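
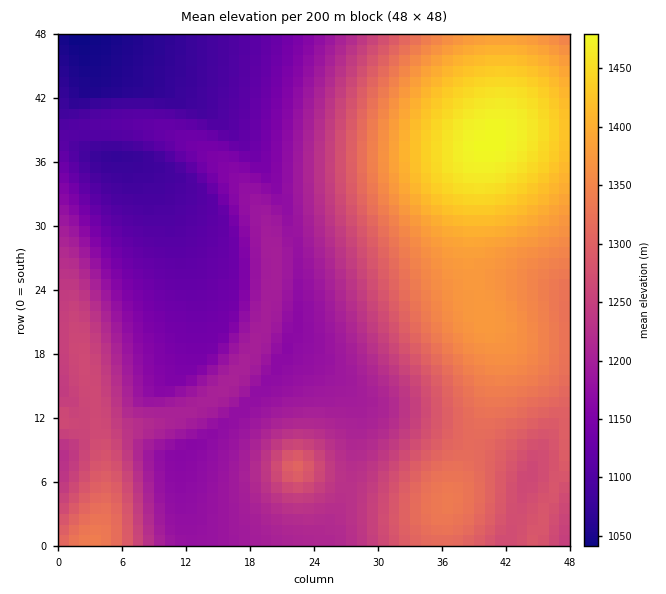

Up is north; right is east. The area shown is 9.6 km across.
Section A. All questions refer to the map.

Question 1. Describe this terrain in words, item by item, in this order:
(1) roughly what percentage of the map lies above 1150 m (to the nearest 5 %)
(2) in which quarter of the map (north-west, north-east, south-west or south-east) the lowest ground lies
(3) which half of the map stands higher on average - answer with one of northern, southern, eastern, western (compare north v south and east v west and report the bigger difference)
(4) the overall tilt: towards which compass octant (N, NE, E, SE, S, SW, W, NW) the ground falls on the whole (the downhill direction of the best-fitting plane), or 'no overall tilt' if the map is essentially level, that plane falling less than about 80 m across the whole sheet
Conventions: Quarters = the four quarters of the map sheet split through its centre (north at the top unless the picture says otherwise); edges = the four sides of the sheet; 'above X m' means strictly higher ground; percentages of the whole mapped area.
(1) Ground above 1150 m makes up about 80 % of the sheet.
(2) The lowest ground is in the north-west quarter.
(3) The eastern half stands higher on average than the western half.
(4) Overall the map slopes down towards the west.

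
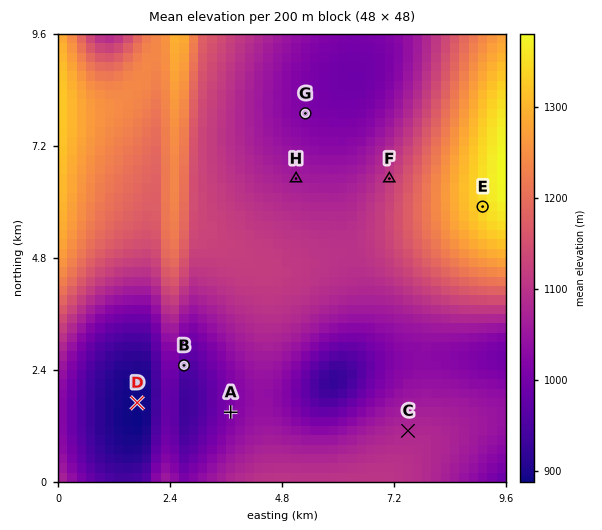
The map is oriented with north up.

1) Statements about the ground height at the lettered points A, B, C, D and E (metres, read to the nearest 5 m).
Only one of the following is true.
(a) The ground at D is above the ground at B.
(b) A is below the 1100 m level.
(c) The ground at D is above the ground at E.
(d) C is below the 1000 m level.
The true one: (b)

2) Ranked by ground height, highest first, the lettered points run F H G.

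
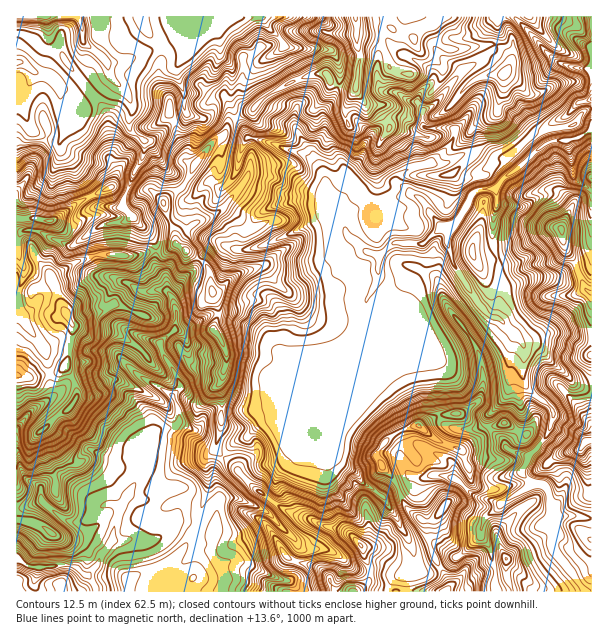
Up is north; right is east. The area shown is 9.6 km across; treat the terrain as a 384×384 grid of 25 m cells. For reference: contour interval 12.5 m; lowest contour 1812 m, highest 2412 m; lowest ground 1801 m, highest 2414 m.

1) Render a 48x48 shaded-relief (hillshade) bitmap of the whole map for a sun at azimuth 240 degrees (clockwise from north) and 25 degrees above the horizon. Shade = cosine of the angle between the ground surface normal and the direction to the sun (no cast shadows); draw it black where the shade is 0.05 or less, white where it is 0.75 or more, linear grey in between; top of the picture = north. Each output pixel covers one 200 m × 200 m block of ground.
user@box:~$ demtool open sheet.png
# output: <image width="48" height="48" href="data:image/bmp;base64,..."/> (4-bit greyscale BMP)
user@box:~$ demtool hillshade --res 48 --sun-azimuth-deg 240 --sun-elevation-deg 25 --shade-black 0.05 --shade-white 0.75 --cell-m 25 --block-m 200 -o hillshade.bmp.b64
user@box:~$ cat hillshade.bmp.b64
<image width="48" height="48" href="data:image/bmp;base64,Qk32BAAAAAAAAHYAAAAoAAAAMAAAADAAAAABAAQAAAAAAIAEAAATCwAAEwsAABAAAAAAAAAAAAAAABEREQAiIiIAMzMzAERERABVVVUAZmZmAHd3dwCIiIgAmZmZAKqqqgC7u7sAzMzMAN3d3QDu7u4A////AGZ2VIu4eIiHeau5m++lNVZ4l0Qll2ZVaDaHV6uoeIiHeKq8zOtUiFZ4mFQll1VVipuqqZmHeIh3eZvvyZZK2Wd5pVU3lTRYqv66h3iIiIh3ia39dYjP11VqlVRJgzRpqu23NXiJiImIib3pWs3+dESMpzJpU1V6urlSNniJiImYit63vcqmRTXNliJ4VWaKqHU2dneJiImYnNqcyVNUlirphiNWd3d6qlWZVniImYiZm73ZYwNZol6mmDA1eIV7uzanR4iImIiqrf5iMSWKd+13hRRmZWeru2mneIiIiZrMztYSNGeZz+dndXlVZou6vcqIh1Z4iavcvIQ0Z4iL/6V4iKhGZayq3uuIZWZ4iavLqGVEeIiM/naIiaVFVpq8y/11NWVoiau6llU1eIiL25eJp1REeoebzPyERDVniaqsx0NHiIiJuoiIRGZWmFR7y9qYYSVniqrdxSRoiIiImYd1NnVHY1Rs7ImqcxNWm4rdtTZ4iIiIiIdkRURCJWW/yJmJgwAnhnvvtCR4iIiIiIh1Q0dyJnvsd4d5cAA0WZv/tAN4iIiIiIh3ZouTNq22nGV5UAAmym39tQJ4iIiIiIiIiK2iN6p63VV5UQBstJ681gBoiIiIiIiIib6RR5mt3GeZUhOaVsqu4wBoiIiIiIiIid1BV5q8y3iqhBNnmZn/oAJpmYiIiIiIm+kDaKvN3ZqqcQOMx0n+gRSJmYd4iIiIrsIVirze7aqpQDeYYyz9czWIqWZ4iIiJzVBJq97d3amXMTVTRG78ciZ5pkV4iIiJyCOanO7Lu6mVIkVXh57rcjaJZDV4iIiJpie5m8uqupqUNGirl77aQkV2Q0Z4d4mZhVu4m8zNt7pTRnqoaM21AkZlM1eId5mHdZyHrN7thLciR3dlWctQFWZ2VEZ3eJd3Zrt3vd78QpVXZmVEWsgiaJhmdUZ4mYeIZ6p3vv/oIomXVVZlncdmZ4h3U0d4mIiHV6p3vt21IXZDNXZZ3qZ2ZmZ2Q0eJiIh2iYiHvLqFQUIkZWeL7HVlZ3ZURGeIiIh3qniHrcqYQSI1Z6hYyFZmeIZVVWiImpeKuod5y6mGFDIlaJg2hlmGeHdVVmeZu5iqqYiGeIlyXmMUerlUZ5yXdmdUVFia3ZiJmYd3ZphijHMlmrlSSMuGZGYzRYq9/aeJmZmHh2hjeWRXiahBe8lmdEV4iKvvzKd5hoqZh3ZnqGiHiadGu6hXh2qnacz/iadWd6u6hWiYY4l2iZdXq6Vquap1e7z8mXZHqYrLdWd4dph3iZdorJWbqal2er3sp1Q3u4erh4dlaIh3iYZ5u2WrmIiHec3cg0aKqZibqIZUVHeImHeKqFeod3d4mauqdHuneYmal0MzIXiahmeZmGiXeJh3eJdrlZl2eIiZhiACNKqZZXmZmHeIiad3d4edpnd4d4iJhQBIYpmHVpqZmHeIiph1i8zvlXiYeId3dASVImZnR6mZmHiIiIhozdzchXiHd3ZVcihUZ0RmWamZh3iIiIdqqqvMhHd4mHVEU4dGZA=="/>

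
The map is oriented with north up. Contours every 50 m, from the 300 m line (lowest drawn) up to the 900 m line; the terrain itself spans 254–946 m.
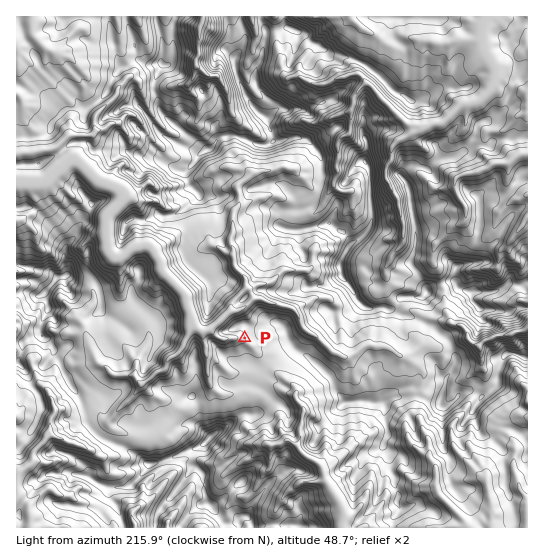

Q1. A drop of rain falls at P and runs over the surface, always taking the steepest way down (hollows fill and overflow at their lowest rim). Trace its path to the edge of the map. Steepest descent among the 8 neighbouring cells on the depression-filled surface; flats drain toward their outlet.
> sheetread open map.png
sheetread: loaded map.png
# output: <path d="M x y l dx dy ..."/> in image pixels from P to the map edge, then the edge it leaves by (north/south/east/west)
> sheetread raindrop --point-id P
<path d="M245 338l-18 0-1 1-4 0-5-2-7-7-3 0-1 1-4 0-3-1-6-7-4-14-3-6 0-6-1-3-23-23-3-12-5-8-5-5-4-1-7 2-4 0-5 3-7 7-3 0-1 1-3 0-6-7-2-2 0-8-1-2 0-21 17-20 0-5-4-4-22-10-20-20-7 0-4 3-20 19-3 1-21 0-1-1-4 0"/>
exit: west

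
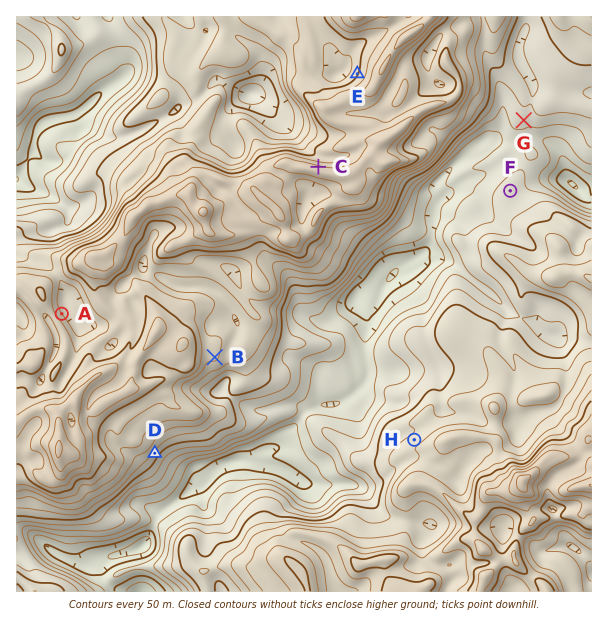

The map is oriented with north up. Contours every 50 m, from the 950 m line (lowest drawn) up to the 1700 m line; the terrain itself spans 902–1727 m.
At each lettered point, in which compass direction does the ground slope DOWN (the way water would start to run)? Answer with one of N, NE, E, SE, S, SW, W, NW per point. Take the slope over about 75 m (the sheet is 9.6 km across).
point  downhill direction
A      NE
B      SE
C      N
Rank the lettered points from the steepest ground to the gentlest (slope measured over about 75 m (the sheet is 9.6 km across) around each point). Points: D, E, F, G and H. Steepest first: D E H G F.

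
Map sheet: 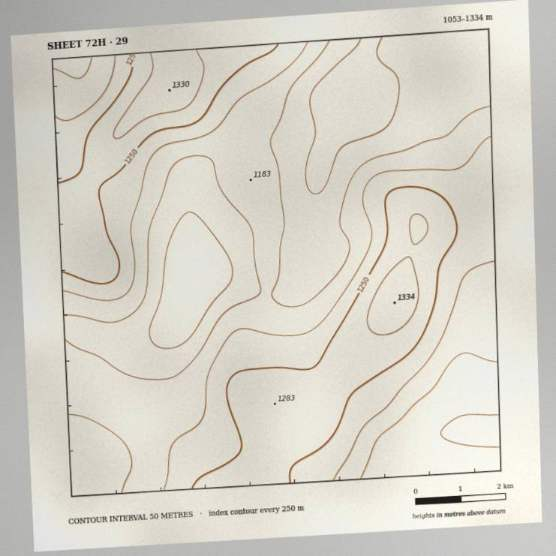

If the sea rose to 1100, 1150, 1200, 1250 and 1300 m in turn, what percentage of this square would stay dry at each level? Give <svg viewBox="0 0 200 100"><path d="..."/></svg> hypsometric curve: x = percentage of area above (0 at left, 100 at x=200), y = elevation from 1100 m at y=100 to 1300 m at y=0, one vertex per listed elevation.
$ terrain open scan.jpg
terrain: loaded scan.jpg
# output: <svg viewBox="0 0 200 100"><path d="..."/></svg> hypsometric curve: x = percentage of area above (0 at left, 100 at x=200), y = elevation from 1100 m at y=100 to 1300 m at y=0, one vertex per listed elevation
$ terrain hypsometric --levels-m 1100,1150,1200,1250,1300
<svg viewBox="0 0 200 100"><path d="M183 100l-54-25-49-25-37-25-36-25"/></svg>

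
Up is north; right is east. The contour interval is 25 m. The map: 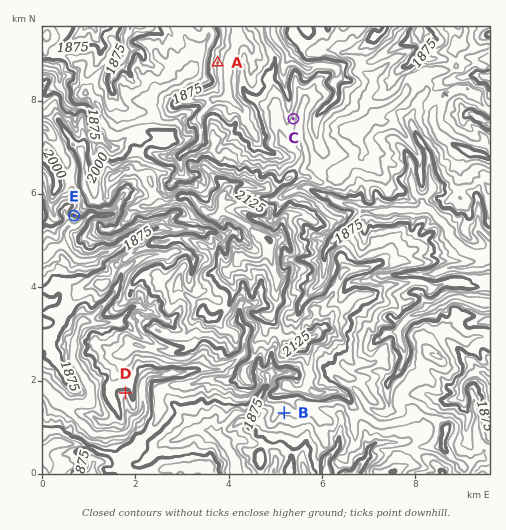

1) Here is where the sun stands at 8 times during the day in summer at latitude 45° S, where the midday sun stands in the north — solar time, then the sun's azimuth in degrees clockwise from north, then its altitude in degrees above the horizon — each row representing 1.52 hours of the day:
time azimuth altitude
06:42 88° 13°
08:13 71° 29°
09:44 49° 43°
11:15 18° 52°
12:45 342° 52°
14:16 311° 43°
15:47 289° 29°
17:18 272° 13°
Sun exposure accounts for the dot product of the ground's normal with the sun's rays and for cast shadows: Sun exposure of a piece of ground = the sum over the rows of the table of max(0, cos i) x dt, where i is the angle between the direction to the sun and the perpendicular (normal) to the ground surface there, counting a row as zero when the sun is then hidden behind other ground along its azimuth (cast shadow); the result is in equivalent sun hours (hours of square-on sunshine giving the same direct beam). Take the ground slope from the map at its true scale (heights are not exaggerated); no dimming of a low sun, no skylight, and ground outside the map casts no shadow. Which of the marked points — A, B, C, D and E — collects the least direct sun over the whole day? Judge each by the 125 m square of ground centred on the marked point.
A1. E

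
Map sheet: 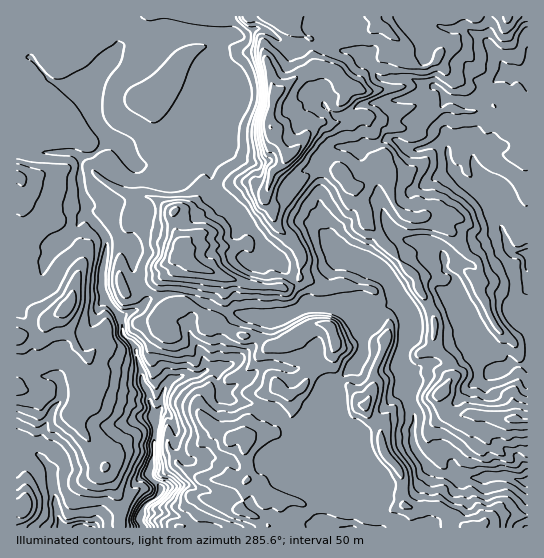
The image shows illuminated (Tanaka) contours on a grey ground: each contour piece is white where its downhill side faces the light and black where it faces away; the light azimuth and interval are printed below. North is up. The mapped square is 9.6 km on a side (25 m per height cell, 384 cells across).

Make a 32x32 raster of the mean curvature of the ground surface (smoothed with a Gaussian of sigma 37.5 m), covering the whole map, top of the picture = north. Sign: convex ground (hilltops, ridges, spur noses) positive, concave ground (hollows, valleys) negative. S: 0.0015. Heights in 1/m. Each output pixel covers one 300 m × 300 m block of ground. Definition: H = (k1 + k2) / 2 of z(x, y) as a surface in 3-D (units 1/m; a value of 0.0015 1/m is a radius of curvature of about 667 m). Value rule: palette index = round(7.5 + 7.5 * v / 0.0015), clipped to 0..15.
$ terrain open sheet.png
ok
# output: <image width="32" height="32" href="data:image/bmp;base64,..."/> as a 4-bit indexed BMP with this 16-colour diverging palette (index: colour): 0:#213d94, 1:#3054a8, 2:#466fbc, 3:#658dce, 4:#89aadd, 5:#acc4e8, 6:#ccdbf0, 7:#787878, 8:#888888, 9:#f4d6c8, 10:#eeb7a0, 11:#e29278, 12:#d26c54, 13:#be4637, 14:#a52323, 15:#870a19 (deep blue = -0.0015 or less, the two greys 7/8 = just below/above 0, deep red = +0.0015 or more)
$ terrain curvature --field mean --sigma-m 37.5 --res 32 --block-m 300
<image width="32" height="32" href="data:image/bmp;base64,Qk12AgAAAAAAAHYAAAAoAAAAIAAAACAAAAABAAQAAAAAAAACAAATCwAAEwsAABAAAAAAAAAAlD0hAKhUMAC8b0YAzo1lAN2qiQDoxKwA8NvMAHh4eACIiIgAyNb0AKC37gB4kuIAVGzSADdGvgAjI6UAGQqHAHYnWOCJd0Z4dmaIlnZrrZfqG3W2DNvJZ5yId1jr13fGmDqpmnBXd5x0d3d1paSEk3hFnLUN2ommZ3eHStJUUhZ1Zam9D2Vko3d3h39ElZrHVli4nA9Zfcp5h3XIKlaZd1ebdUcKXKend2dkqjiciM2MG5mqFb1UZUpXT3o1ptp5qniZilKsZLvMdnnzOfZEqIU4iZDSAl1YlbZTxkaPdDdXiKeQ1ohhZ0ZbYtN4aEdmp1iKoKyziYzqWeS8KaSlmomHXQ/IS6uUPd90PkXWWNVp3VgDq4hzNUAzN2hIpU4oZl+A+yRDZ3m4WGbUTzWLZ4ZdkPOrmc/qyqjZYrqEupZ2eODUnLuiJjqUVTfGV5iIh2ehtFrId7RfdVWOZjqXNXeFsqdnjKRk2UVswmWpdlqHiDmITpdkOrNlenfMnKVol3ooeqmnNW9pRao7WahWeJh3eZdUWXrdOmTKanJkd2i6qph2eHhmVONpxpqsZnd5RERnd5d3dUuvNFOMBGdoiYmZl3aHeHZOpdVnorpXZ3iIiGeGl3iHP3aqfLl4eYiIh4d3i6h3dyuFdMATendal4d3d4iKd3g59mafy6IrpIiHh3d3epZ3LlrMxjVsmmhGd4iHeGeoaG9kdUR5lcaXV3d4iHd2Z3YOF5eYaparccSIeIh4mIiFtclnZ7dXVYbn"/>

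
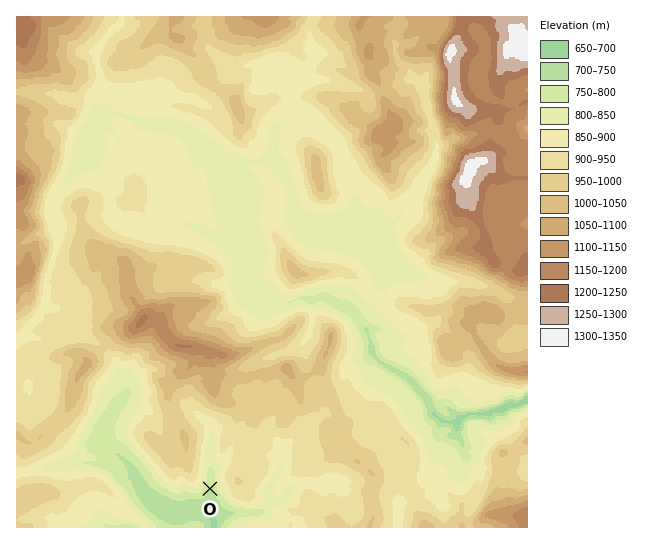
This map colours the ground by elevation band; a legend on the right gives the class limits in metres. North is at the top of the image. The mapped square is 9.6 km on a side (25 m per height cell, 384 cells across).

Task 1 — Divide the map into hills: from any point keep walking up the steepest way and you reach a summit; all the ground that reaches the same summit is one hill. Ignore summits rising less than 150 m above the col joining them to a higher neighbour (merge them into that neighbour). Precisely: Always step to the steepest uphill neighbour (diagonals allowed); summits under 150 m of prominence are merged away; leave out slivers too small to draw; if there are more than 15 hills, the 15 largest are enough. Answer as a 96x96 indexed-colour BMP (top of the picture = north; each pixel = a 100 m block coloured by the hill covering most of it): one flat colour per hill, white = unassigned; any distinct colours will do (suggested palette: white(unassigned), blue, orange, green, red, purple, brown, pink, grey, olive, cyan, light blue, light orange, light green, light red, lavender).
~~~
<image width="96" height="96" href="data:image/bmp;base64,Qk12EgAAAAAAAHYAAAAoAAAAYAAAAGAAAAABAAQAAAAAAAASAAATCwAAEwsAABAAAAAAAAAA////ALR3HwAOf/8ALKAsACgn1gC9Z5QAS1aMAMJ34wB/f38AIr28AM++FwDox64AeLv/AIrfmACWmP8A1bDFACIiIiIiIiIiIiIiIiIiIiIiIiIiIiIiIREREREREREREREREVVVVVVVVVVVVVVVVSIiIiIiIiIiIiIiIiIiIiIiIiEiIiIiIREREREREREREREREVVVVVVVVVVVVVVVVSIiIiIiIiIiIiIiIiIiIiIiIiESIiIiEREREREREREREREREVVVVVVVVVVVVVVVVSIiIiIiIiIiIiIiIiIiIREREREREREREREREREREREREREREVVVVVVVVVVVVVVVVSIiIiIiIiIiIiIiIiIREREREREREREREREREREREREREREREVVVVVVVVVVVVVVVVSIiIiIiIiIiIiIiIiEREREREREREREREREREREREREREREREVVVVVVVVVVVVVVVVSIiIiIiIiIiIiIiIhEREREREREREREREREREREREREREREREVVVVVVVVVVVVVVVVSIiIiIiIiIiIiIiIRERERERERERERERERERERERERERERERERVVVVVVVVVVVVVVVSIiIiIiIiIiIiIiIRERERERERERERERERERERERERERERERERERVVVVVVVVVVVVVSIiIiIiIiIiIiIiERERERERERERERERERERERERERERERERERERFVVVVVVVVVVVVREiIiIiIiIiIiEREREREREREREREREREREREREREREREREREREREVVVVVVVVVVVVREREREiIiIiIRERERERERERERERERERERERERERERERERERERERERVVVVVVVVVVVRERERERERERERERERERERERERERERERERERERERERERERERERERERVVVVVVVVVVVRERERERERERERERERERERERERERERERERERERERERERERERERERERVVVVVVVVVVVRERERERERERERERERERERERERERERERERERERERERERERERERERERVVVVVVVVVVVRERERERERERERERERERERERERERERERERERERERERERERERERERERVVVVVVVVVVVRERERERERERERERERERERERERERERERERERERERERERERERERERERVVVVVVVVVVVRERERERERERERERERERERERERERERERERERERERERERERERERERERERVVVVVVVVVRERERERERERERERERERERERERERERERERERERERERERERERERERERERFVVVVVVVVRERERERERERERERERERERERERERERERERERERERERERERERERERERERFVVVVVVVVRERERERERERERERERERERERERERERERERERERERERERERERERERERIiJVVVVVVVVRERERERERERERERERERERERERERERERERERERERERERERERERERESIiIiIiJVVVVRERERERERERERERERERERERERERERERERERERERERERERERERERESIiIiIiIiJVVREREREREREREREREREREREREREREREREREREREREREREREREREREiIiIiIiIiIiJREREREREREREREREREREREREREREREREREREREREREREREREREREiIiIiIiIiIiIhERERERERERERERERERERERERERERERERERERERERERERERERERIiIiIiIiIiIiIhERERERERERERERERERERERERERERERERERERERERERERERERESIiIiIiIiIiIiIhEREREREREREREREREREREREREREREREREREREREREREREREREiIiIiIiIiIiIiIhERERERERERERERERERERERERERERERERERERERERERERERERIiIiIiIiIiIiIiIhEREREREREREREREREREREREREREREREREREREREREREREREiIiIiIiIiIiIiIiIhERERERERERERERERERERERERERERERERERERERERERERESIiIiIiIiIiIiIiIiIhEREREREREREREREREREREREREREREREREREREREREREREiIiIiIiIiIiIiIiIiIhERERERERERERERERERERERERERERERERERERERERERERIiIiIiIiIiIiIiIiIiIhERERERERERERERERERERERERERERERERERERERERERERIiIiIiIiIiIiIiIiIiIhERERERERERERERERERERERERERERERERERERERERERERIiIiIiIiIiIiIiIiIiIhERERERERERERERERERERERERERERERERERERERERERESIiIiIiIiIiIiIiIiIiImYRERERERERERERERERERERERERERERERERERERERERESIiIiIiIiIiIiIiIiIiImYREREREREREREREREREREREREREREREREREREREREREiIiIiIiIiIiIiIiIiIiImZhEREREREREREREREREREREREREREREREREREREREREiIiIiIiIiIiIiIiIiIiImZmERERERERERERERERERERERERERERERERERERERERQiIiIiIiIiIiIiIiIiIiImZmEREREREREREREREREREREREREREREREREREREREURCIiIiIiIiIiIiIiIiIiImZmYRERERERERERERERERERERERERERERERERERERREREIiIiIiIiIiIiIiIiIiImZmYRERERERERERERERERERERERERERERFEERERFEREREIiIiIiIiIiIiIiIiIiImZmYRERERERERERERERERERERERERIiIUREREREREREREQiIiIiIiIiIiIiIiIiImZmZhERERERERERERERERERERERERIiJEREREREREREREQiIiIiIiIiIiIiIiIiImZmZhERERERERERERERERERERERESIiREREREREREREREQiIiIiIiIiIiIiIiIiImZmZhERERERERERERERERERERERERIkRERERERERERERERCIiIiIiIiIiIiIiIiImZmZhERERERERERERERERERERERERFERERERERERERERERCIiIiIiIiIiIiIiIiImZmZhERERERERERERERERERERERERFERERERERERERERERCIiIiIiIiIiIiIiIiImZmZmERERERERERERERERERERERERIkRERERERERERERERCIiIiIiIiIiIiIiIiImZmZmERERERERERERERERERERERESIkRERERERERERERERCIiIiIiIiIiIiIiIiImZmZmEREREREREREREREREREREREiIkRERERERERERERERCIiIiIiIiIiIiIiIiImZmZmERERERERERERERERERERERIiIkRERERERERERERERCIiIiIiIiIiIiIiIiImZmZmYRERERERERERERERERERESIiJEREREREREREREREQiIiIiIiIiIiIiIiIiImZmZmYRERERERERERERERERERIiIiJEREREREREREREREIiIiIiIiIiIiIiIiIiImZmZmERERERERERERERERERESIiIiJERERERERERERERCIiIiIiIiIiIiIiIiIiImZmZmERERERERERERERERESIiIiIiJERERERESIhEREIiIiIiIiIiIiIiIiIiIiImZmZmERERERERERERERERIiIiIiIiJEREREREiIiIiCIiIiIiIiIiIiIiIiIiIiImZmZmEREREREREREREREiIiIiIiIiJERERERIiIiIiCIiIiIiIiIiIiIiIiIiIiImZmZmERERERERERERERIiIiIiIiIiJERERESIiIiIiCIiIiIiIiIiIiIiIiIiIiImZmZmERERERERERERESIiIiIiIiIiJEREREiIiIiIiCIiIiIiIiIiIiIiIiIiIiImZmZmERERERERERERESIiIiIiIiIiJEREREiIiIiIiIIiIiIiIiIiIiIiIiIiIiImZmZmERERERERERERESIiIiIiIiIiJEREREiIiIiIiCIiIiIiIiIiIiIiIiIiIiImZmZmYREREREREREREiIiIiIiIiIiREREREiIiIiIiCIiIiIiIiIiIiIiIiIiIiImZmZmZhEREREREREREiIiIiIiIiIkRERERIiIiIiIiCIiIiIiIiIiIiIiIiIiIiImZmZmZmEREREREREREiIiIiIiIiIkRERERIiIiIiIgiIiIiIiIiIiIiIiIiIiIiImZmZmZmERERERERERIiIiIiIiIiJERERESIiIiIiIgiIiIiIiIiIiIiIiIiIiIiImZmZmZmYRERERERESIiIiIiIiIiREREREiIiIiIiIIiIiIiIiIiIiIiIiIiIiIiImZmZmZmZhEREREREiIiIiIiIiIjREQ0RIiIiIiIiIIiIiIiIiIiIiIiIiIiIiIiImZmZmZmZhERERERIiIiIiIiIiIzMzMzM4iIiIiIiIIiIiIiIiIiIiIiIiIiIiIiImZmZmZmZhERERESIiIiIiIiIiMzMzMzM4iIiIiIiIIiIiIiIiIiIiIiIiIiIiIiImZmZmZmZhEREREiIiIiIiIiIjMzMzMzM4iIiIiIiCIiIiIiIiIiIiIiIiIiIiIiImZmZmZmZiIhERIiIiIiIiIiIzMzMzMzM4iIiIiIiCIiIiIiIiIiIiIiIiIiIiIiImZmZmZmZiIhERIiIiIiIiIiMzMzMzMzM4iIiIiIgiIiIiIiIiIiIiIiIiIiIiIiImZmZmZmZmIiESIiIiIiIiIjMzMzMzMzM4iIiIiCIiIiIiIiIiIiIiIiIiIiIiIiImZmZmZmZmIiEiIiIiIiIiIiMzMzMzMzMziIiIgiIiIiIiIiIiIiIiIiIiIiIiIiImZmZmZmZmYiIiIiIiIiIiIiMzMzMzMzMzM4iCIiIiIiIiIiIiIiIiIiIiIiIiIiImZmZmZmZmZiIiIiIiIiIiIiMzMzMzMzMzMyIiIiIiIiIiIiIiIiIiIiIiIiIiIiImZmZmZmZmZnIiIiIiIiIiIiIzMzMzMzMzMyIiIiIiIiIiIiIiIiIiIiIiIiIiIiImZmZmZmZmZ3IiIiIiIiIiIiIzMzMzMzMzMyIiIiIiIiIiIiIiIiIiIiIiIiIiIiImZmZmZmZmd3ciIiIiIiIiIjMzMzMzMzMzMyIiIiIiIiIiIiIiIiIiIiIiIiIiIiImZmZmd3d3d3MzMzMzMzMzMzMzMzMzMzMzMzIiIiIiIiIiIiIiIiIiIiIiIiIiIiInd3d3d3d3d3MzMzMzMzMzMzMzMzMzMzMzMzIiIiIiIiIiIiIiIiIiIiIiIiIiIiInd3d3d3d3d3MzMzMzMzMzMzMzMzMzMzMzMzMiIiIiIiIiIiIiIiIiIiIiIiIiIiInd3d3d3d3d3MzMzMzMzMzMzMzMzMzMzMzMzMiIiIiIiIiIiIiIiIiIiIiIiIiIiInd3d3d3d3d3MzMzMzMzMzMzMzMzMzMzMzMzMyIiIiIiIiIiIiIiIiIiIiIiIiIiInd3d3d3d3dzMzMzMzMzMzMzMzMzMzMzMzMzMzIiIiIiIiIiIiIiIiIiIiIiIiIiInd3d3d3d3dzMzMzMzMzMzMzMzMzMzMzMzMzMzMiIiIiIiIiIiIiIiIiIiIiIiIiInd3d3d3d3dzMzMzMzMzMzMzMzMzMzMzMzMzMzMiIiIiIiIiIiIiIiIiIiIiIiIiInd3d3d3d3dzMzMzMzMzMzMzMzMzMzMzMzMzMzMiIiIiIiIiIiIiIiIiIiIiIiIiInd3d3d3d3d3MzMzMzMzMzMzMzMzMzMzMzMzMzIiIiIiIiIiIiIiIiIiIiIiIiIiInd3d3d3d3d3MzMzMzMzMzMzMzMzMzMzMzMzMzIiIiIiIiIiIiIiIiIiIiIiIiIiInd3d3d3d3d3czMzMzMzMzMzMzMzMzMzMzMzMzIiIiIiIiIiIiIiIiIiIiIiIiIiInd3d3d3d3d3dzMzMzMzMzMzMzMzMzMzMzMzMzIiIiIiIiIiIiIiIiIiIiIiIiIiInd3d3d3d3d3d3MzMzMzMzMzMzMzMzMzMzMzMzIiIiIiIiIiIiIiIiIiIiIiIiIiInd3d3d3d3d3d3czMzMzMzMzMzMzMzMzMzMzMzMiIiIiIiIiIiIiIiIiIiIiIiIiIg=="/>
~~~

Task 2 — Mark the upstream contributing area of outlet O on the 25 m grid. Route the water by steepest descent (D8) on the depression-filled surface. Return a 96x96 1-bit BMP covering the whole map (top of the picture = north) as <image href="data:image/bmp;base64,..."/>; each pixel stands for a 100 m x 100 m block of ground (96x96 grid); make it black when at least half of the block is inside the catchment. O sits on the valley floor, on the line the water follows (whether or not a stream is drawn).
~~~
<image width="96" height="96" href="data:image/bmp;base64,Qk2+BAAAAAAAAD4AAAAoAAAAYAAAAGAAAAABAAEAAAAAAIAEAAATCwAAEwsAAAIAAAAAAAAA////AAAAAAAAAAAAAAAAAAAAAAAAAAAAAAAAAAAAAAAAAAAAAAAAAAAAAAAAAAAAAAAAAAAAAAAAAAAAAAAAAAAAAAAAAAAAAAAAAAAAAAAAAAAAAAAAAAAAAAAAAAAAAAAAAAAAAAAAAAAAHgAAAAAAAAAAAAAAP8AAAAAAAAAAAAAAf8AAAAAAAAAAAAAA/8AAAAAAAAAAAAAA/8AAAAAAAAAAAAAA/+AAAAAAAAAAAAAA/+AAAAAAAAAAAAAA/+AAAAAAAAAAAAAA/+AAAAAAAAAAAAAB/+AAAAAAAAAAAAAB/+AAAAAAAAAAAAAD//AAAAAAAAAAAAAD//gAAAAAAAAAAAAH//wAAAAAAAAAAAAH//wAAAAAAAAAAAAH//wAAAAAAAAAAAAP//wAAAAAAAAAAAAP//wAAAAAAAAAAAAP//wAAAAAAAAAAAAH//wAAAAAAAAAAAAD/x4AAAAAAAAAAAAA+AAAAAAAAAAAAAAAeAAAAAAAAAAAAAAAeAAAAAAAAAAAAAAAeAAAAAAAAAAAAAAAYAAAAAAAAAAAAAAAAAAAAAAAAAAAAAAAAAAAAAAAAAAAAAAAAAAAAAAAAAAAAAAAAAAAAAAAAAAAAAAAAAAAAAAAAAAAAAAAAAAAAAAAAAAAAAAAAAAAAAAAAAAAAAAAAAAAAAAAAAAAAAAAAAAAAAAAAAAAAAAAAAAAAAAAAAAAAAAAAAAAAAAAAAAAAAAAAAAAAAAAAAAAAAAAAAAAAAAAAAAAAAAAAAAAAAAAAAAAAAAAAAAAAAAAAAAAAAAAAAAAAAAAAAAAAAAAAAAAAAAAAAAAAAAAAAAAAAAAAAAAAAAAAAAAAAAAAAAAAAAAAAAAAAAAAAAAAAAAAAAAAAAAAAAAAAAAAAAAAAAAAAAAAAAAAAAAAAAAAAAAAAAAAAAAAAAAAAAAAAAAAAAAAAAAAAAAAAAAAAAAAAAAAAAAAAAAAAAAAAAAAAAAAAAAAAAAAAAAAAAAAAAAAAAAAAAAAAAAAAAAAAAAAAAAAAAAAAAAAAAAAAAAAAAAAAAAAAAAAAAAAAAAAAAAAAAAAAAAAAAAAAAAAAAAAAAAAAAAAAAAAAAAAAAAAAAAAAAAAAAAAAAAAAAAAAAAAAAAAAAAAAAAAAAAAAAAAAAAAAAAAAAAAAAAAAAAAAAAAAAAAAAAAAAAAAAAAAAAAAAAAAAAAAAAAAAAAAAAAAAAAAAAAAAAAAAAAAAAAAAAAAAAAAAAAAAAAAAAAAAAAAAAAAAAAAAAAAAAAAAAAAAAAAAAAAAAAAAAAAAAAAAAAAAAAAAAAAAAAAAAAAAAAAAAAAAAAAAAAAAAAAAAAAAAAAAAAAAAAAAAAAAAAAAAAAAAAAAAAAAAAAAAAAAAAAAAAAAAAAAAAAAAAAAAAAAAAAAAAAAAAAAAAAAAAAAAAAAAAAAAAAAAAAAAAAAAAAAAAAAAAAAAAAAAAAAAAAAAAAAAAAAAAAAAAAAAAAAAAAAAAAAAAAAAAAAAAAAAAAAAAAAAAAAAAAAAAAAAAAAAAAA="/>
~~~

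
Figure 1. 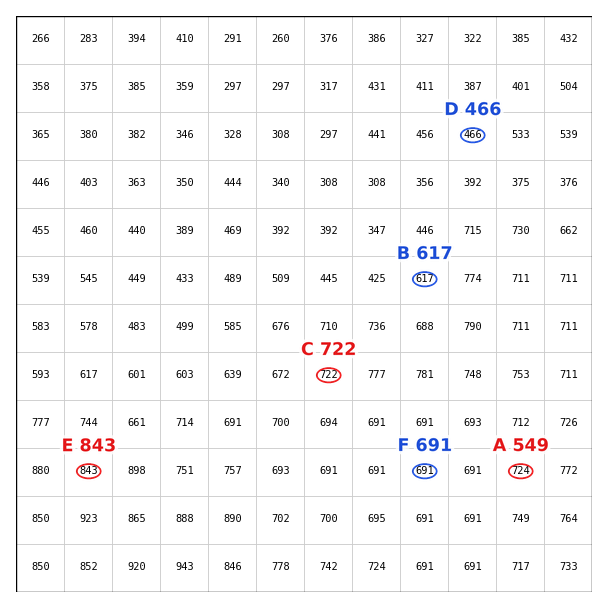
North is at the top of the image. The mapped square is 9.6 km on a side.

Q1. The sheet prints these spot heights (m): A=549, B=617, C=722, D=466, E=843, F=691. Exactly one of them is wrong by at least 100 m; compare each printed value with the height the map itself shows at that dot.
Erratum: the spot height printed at A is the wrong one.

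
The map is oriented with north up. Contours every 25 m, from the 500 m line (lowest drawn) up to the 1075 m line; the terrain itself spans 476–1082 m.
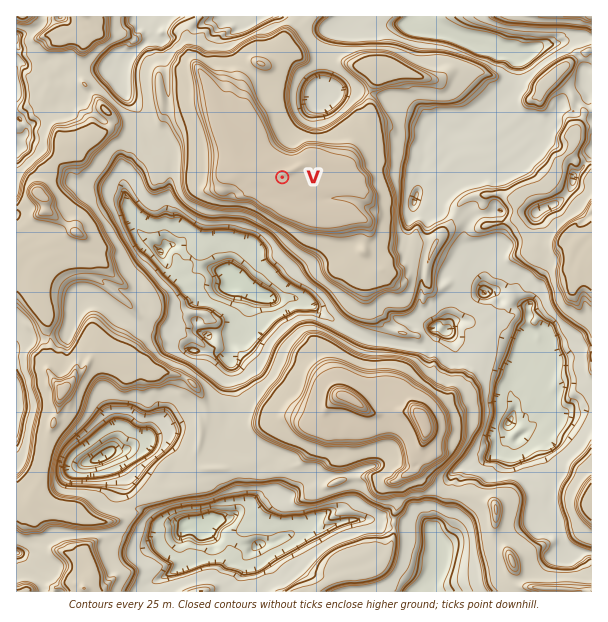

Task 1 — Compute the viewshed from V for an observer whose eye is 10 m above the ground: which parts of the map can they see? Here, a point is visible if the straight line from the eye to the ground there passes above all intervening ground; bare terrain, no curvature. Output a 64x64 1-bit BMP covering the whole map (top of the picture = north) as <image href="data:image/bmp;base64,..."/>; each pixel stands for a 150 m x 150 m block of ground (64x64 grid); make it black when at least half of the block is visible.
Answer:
<image width="64" height="64" href="data:image/bmp;base64,Qk0+AgAAAAAAAD4AAAAoAAAAQAAAAEAAAAABAAEAAAAAAAACAAATCwAAEwsAAAIAAAAAAAAA////AAAAAADB8AAAAAAAAAf4AAAAAAAAA/gAAAAAAAAD8AAAAAAAAAegAAAAAAAAAAAAAAAAAAAAAAAAAAAAAACAAAAAAAAA/+AAAAAAAAD/gAAAAAAAAP4AAAAAAAAA8AAAAAAAAADwAAAAAAAAAHAAAAAAAAAAMAAAAAAAAAAwAAAAAAAAABgAAAAAAAAADAAAAAAAAAAMAAAJgAgAAA4AAAPACAAAAgAAA8H+AAAHAAAB5/4AAAcAAAD//AAADwgAAP/wAAAb/4AAf8AAAD//AAAwAAAAP/wAAAAAAAAR+AAAAAAAAAHgAAAAAAAAEMAAAAAAAAAYAAAAAAAAADAAAAAAAAAAcAAAAAAAAADwAAAAAAAAAPAAAAAAAAAA8AAAAAAAAADwAAAAAAAAAAAAAAAAAAAAAAAAAAAAAAABAAAAAAAAAAIAAAAAAAAACAAAAf4AAAAYAAAH/AAAABAAAB/4AAAAMAAAf/4AAAAAAAD//gAAAAAAAP/8AAAAAAAB+HgAAAAAAAH4AAAAAAAAAfgAAAAAAAAD8AAAAAAAAAPwAAAAAAAAA+AAAAAAAAAD4AAAAAAAAAOAAAAAAAAABgAAAAAAAAAEAAAAAAAAAAAAAAAAAAAAAAAAAAAAAAAAAAAAAAAAAAAAAAAAAAAAAAAAAAAAAAAAAAAAAAAAAAAAAAAAAA=="/>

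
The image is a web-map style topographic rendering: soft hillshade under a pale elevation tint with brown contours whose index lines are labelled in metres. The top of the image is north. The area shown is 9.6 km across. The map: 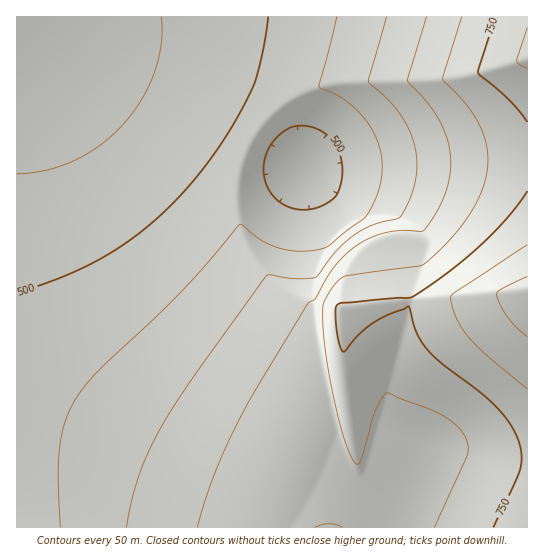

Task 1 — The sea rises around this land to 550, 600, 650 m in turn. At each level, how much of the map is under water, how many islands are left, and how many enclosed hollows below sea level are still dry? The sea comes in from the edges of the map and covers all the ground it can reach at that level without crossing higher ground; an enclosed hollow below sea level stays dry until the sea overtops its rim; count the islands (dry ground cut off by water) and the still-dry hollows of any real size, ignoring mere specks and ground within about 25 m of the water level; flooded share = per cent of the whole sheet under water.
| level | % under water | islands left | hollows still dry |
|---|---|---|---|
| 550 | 40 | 0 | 0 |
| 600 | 53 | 0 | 0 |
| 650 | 63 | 0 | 0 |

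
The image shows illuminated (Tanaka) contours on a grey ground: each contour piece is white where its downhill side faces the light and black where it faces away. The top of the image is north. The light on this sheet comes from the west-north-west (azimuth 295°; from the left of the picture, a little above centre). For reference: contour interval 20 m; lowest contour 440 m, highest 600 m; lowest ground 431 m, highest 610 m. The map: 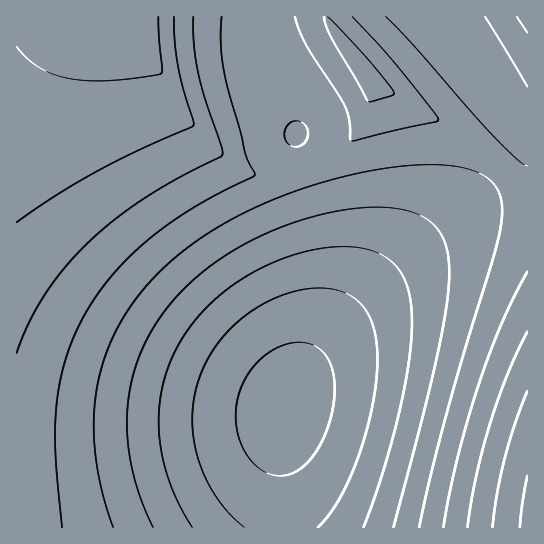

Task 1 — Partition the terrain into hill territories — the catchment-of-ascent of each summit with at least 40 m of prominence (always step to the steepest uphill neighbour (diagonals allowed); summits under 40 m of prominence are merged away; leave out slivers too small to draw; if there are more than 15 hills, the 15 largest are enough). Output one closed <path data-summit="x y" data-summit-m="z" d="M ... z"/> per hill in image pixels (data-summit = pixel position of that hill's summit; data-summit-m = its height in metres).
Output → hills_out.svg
<path data-summit="146 17" data-summit-m="610" d="M258 16l-242 1 1 511 264-1-1-78 3-31 5-20 21-45 11-30 7-33 0-33-6-34-22-72-3-20-32-74-4-16z"/><path data-summit="527 527" data-summit-m="605" d="M527 145l-6 12-18 19-82 65-62 60-38 44-18 26-16 31-6 25-1 51 2 50 246-1z"/><path data-summit="369 77" data-summit-m="572" d="M438 16l-179 1 0 14 5 26 32 74 3 20 22 72 6 34 0 33-3 17-9 32-18 38 1 3 23-35 38-44 62-60 82-65 24-27 1-22-7-2-6-6z"/>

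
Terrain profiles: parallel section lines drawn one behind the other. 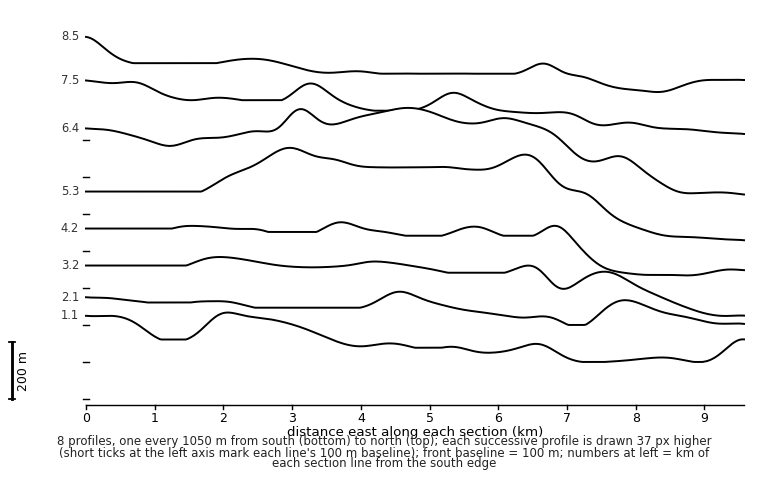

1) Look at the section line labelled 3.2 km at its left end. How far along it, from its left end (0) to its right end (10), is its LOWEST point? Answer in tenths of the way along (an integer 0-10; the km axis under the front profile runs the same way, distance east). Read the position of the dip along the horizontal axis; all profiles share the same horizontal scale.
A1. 10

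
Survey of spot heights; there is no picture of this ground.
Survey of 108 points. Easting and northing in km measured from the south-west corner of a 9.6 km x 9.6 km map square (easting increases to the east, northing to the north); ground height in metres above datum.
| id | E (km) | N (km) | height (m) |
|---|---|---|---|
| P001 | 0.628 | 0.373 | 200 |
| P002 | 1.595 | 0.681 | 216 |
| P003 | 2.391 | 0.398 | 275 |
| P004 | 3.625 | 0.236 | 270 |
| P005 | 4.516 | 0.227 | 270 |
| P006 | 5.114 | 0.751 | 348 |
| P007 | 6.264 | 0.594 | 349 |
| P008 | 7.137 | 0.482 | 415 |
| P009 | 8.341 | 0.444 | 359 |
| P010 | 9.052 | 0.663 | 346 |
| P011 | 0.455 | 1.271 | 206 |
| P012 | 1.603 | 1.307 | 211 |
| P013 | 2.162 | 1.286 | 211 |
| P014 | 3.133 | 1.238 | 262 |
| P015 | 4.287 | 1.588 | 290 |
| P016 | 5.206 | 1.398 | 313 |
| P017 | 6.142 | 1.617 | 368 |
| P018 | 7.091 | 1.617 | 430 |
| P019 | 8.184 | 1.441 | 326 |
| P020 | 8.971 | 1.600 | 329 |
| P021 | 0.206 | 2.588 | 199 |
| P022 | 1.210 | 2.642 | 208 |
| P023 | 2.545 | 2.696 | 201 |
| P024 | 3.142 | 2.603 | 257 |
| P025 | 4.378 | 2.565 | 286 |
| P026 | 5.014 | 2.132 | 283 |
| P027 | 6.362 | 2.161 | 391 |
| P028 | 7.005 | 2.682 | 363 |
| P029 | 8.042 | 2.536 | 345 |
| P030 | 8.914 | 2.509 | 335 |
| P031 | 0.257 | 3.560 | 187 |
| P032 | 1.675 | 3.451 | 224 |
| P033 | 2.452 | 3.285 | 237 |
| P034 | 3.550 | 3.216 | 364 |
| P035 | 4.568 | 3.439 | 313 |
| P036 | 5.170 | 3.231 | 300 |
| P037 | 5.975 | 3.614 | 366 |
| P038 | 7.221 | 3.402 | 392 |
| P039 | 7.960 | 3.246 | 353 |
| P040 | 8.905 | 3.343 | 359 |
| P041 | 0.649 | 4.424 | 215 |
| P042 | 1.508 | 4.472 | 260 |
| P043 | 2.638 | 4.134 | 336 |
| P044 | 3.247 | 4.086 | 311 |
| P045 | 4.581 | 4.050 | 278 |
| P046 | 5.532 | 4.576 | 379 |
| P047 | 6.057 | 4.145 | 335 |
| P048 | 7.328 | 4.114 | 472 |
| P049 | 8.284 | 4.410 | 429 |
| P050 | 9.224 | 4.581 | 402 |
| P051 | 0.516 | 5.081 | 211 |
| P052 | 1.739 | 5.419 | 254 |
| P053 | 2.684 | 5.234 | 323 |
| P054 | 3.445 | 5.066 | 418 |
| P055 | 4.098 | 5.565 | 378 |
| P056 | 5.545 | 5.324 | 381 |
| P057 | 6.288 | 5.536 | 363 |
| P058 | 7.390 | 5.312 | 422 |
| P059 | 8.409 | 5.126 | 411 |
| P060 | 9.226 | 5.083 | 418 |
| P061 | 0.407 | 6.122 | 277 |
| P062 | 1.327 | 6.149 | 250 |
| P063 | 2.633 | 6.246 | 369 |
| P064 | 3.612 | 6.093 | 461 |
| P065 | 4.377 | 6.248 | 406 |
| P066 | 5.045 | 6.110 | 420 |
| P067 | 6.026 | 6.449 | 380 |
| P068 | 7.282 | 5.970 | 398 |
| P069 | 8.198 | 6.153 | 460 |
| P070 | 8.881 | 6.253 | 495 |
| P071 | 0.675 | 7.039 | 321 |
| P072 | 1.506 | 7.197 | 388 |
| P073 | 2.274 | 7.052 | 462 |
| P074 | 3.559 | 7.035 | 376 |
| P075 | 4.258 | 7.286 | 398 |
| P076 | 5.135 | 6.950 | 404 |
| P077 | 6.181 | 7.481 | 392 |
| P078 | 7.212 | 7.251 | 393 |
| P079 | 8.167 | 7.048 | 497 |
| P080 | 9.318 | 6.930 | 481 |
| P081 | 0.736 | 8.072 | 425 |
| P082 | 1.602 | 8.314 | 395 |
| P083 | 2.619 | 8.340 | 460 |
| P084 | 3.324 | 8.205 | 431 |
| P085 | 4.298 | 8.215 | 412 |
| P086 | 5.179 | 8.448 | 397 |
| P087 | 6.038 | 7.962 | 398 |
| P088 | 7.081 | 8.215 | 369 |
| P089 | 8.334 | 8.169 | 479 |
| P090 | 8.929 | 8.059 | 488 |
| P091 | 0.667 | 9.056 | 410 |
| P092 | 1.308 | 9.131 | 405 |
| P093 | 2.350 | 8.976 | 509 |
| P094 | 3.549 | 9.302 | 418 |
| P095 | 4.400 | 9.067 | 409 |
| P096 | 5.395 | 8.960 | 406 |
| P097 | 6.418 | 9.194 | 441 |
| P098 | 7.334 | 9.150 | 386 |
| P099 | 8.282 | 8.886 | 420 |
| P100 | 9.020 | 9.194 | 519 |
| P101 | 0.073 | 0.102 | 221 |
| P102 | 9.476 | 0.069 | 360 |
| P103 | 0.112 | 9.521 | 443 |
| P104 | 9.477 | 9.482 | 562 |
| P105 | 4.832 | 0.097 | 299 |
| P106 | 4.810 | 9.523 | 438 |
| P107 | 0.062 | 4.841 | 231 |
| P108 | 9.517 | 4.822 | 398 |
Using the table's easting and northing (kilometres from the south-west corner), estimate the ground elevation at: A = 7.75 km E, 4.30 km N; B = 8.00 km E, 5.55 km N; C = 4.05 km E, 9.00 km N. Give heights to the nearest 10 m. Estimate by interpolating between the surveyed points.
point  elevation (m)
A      440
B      420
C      420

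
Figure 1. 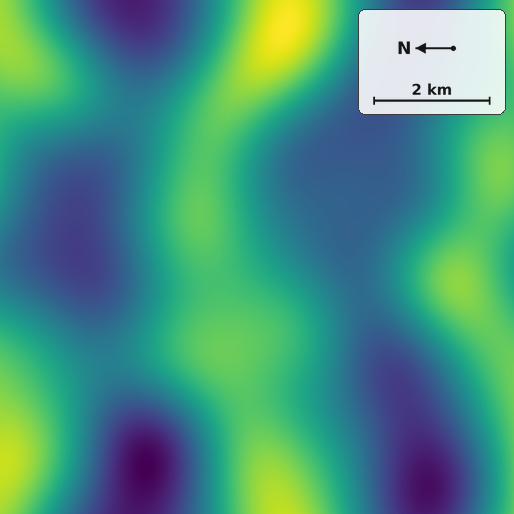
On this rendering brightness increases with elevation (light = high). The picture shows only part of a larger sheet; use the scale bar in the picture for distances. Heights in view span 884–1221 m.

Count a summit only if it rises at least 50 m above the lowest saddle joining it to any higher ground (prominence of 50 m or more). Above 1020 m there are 2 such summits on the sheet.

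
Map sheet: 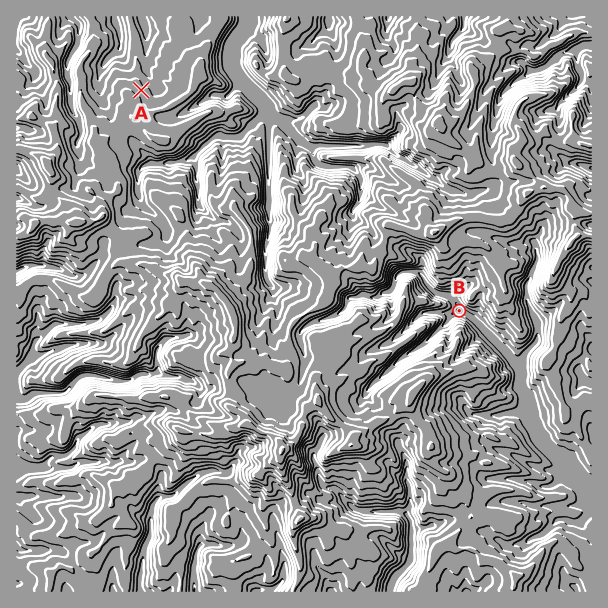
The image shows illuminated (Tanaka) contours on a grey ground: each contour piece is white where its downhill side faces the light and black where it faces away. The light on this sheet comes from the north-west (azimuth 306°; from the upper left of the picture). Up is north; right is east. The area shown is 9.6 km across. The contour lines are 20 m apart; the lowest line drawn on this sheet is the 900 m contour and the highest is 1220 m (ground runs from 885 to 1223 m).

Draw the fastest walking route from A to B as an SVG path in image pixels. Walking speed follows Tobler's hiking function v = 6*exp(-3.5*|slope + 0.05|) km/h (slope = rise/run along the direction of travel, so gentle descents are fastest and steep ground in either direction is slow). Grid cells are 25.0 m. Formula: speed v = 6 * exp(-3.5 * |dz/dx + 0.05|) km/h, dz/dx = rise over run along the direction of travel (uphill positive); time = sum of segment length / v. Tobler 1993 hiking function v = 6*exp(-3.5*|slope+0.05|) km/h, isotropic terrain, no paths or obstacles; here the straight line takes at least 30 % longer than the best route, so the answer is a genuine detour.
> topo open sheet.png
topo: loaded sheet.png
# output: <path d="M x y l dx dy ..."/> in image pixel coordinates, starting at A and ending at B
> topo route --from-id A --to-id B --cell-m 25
<path d="M141 90l12 12 6 3 6 6 6 3 14 0 27-13 7 0 6 3 3 0 3-2 3-3 3-1 2 0 18 9 7 7 12 6 23 23 3 1 18 18 9 5 3 0 6 3 9 0 7 4 3 3 9 18 0 14 9 18 9 9 3 1 11 11 18 9 4 4 12 24 5 5 9 4 10 11 3 6"/>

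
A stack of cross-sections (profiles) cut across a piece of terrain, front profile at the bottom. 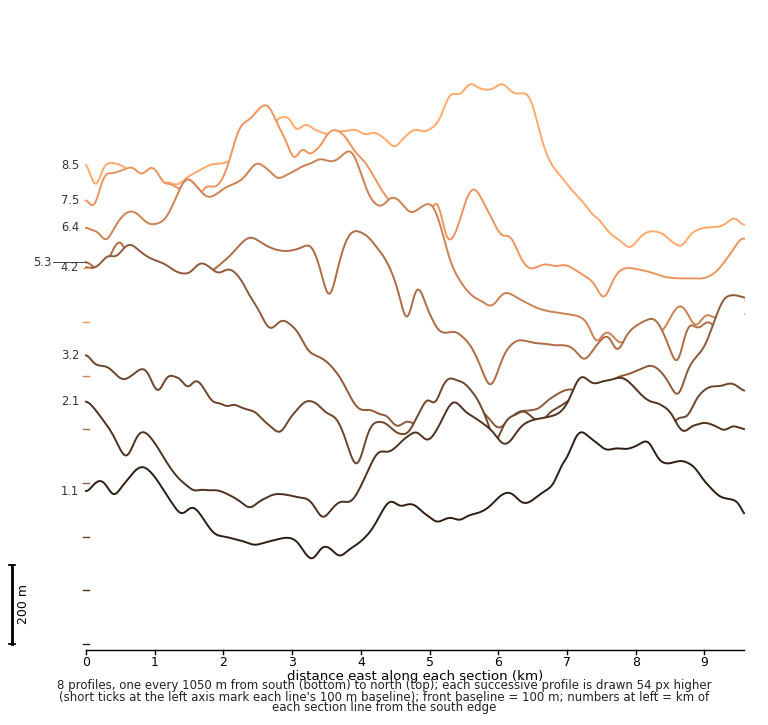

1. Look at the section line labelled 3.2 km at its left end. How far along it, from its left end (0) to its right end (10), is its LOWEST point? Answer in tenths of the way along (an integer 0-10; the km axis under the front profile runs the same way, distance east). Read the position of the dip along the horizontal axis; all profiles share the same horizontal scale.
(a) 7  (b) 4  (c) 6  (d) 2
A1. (b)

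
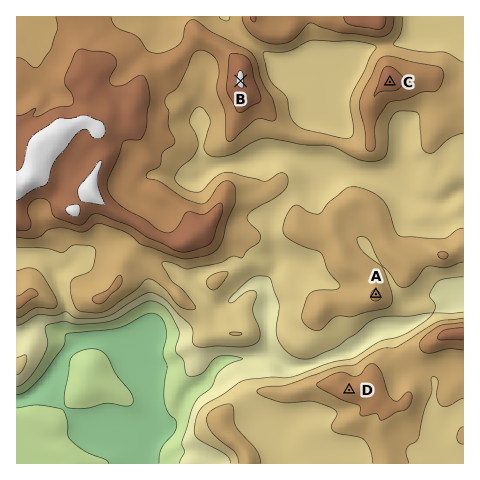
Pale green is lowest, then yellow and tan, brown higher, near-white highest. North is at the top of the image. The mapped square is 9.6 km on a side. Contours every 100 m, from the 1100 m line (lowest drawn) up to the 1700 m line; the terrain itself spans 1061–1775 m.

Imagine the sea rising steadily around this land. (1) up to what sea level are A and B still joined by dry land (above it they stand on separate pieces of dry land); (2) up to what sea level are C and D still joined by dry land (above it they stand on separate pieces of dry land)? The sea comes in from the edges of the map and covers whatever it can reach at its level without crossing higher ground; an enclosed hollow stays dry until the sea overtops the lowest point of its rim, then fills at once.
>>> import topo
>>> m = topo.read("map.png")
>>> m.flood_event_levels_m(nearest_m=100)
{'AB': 1400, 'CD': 1300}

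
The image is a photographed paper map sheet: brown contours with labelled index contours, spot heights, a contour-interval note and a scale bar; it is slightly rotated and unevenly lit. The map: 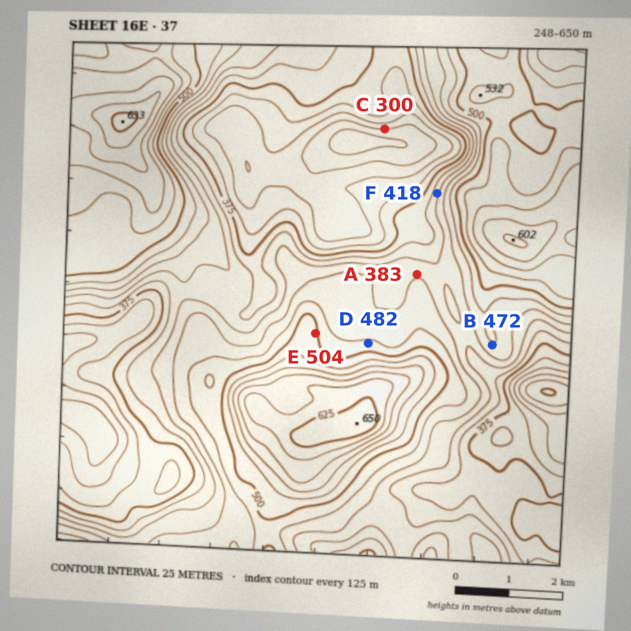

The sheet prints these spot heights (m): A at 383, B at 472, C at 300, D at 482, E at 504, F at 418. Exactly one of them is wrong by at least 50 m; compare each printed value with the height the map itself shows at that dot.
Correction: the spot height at A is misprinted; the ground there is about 445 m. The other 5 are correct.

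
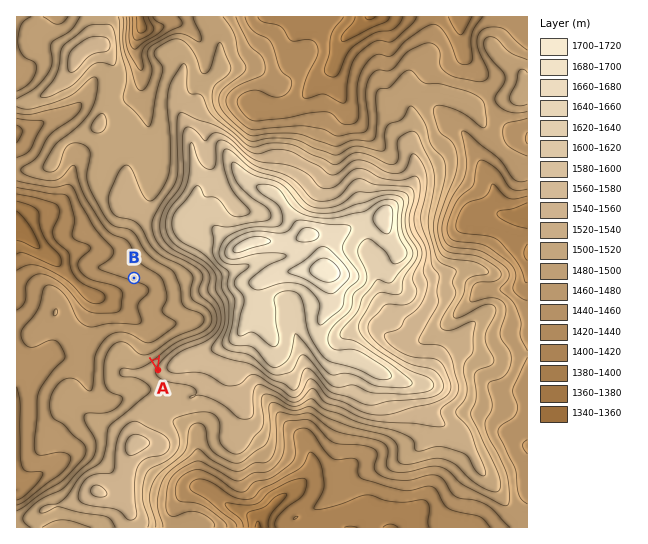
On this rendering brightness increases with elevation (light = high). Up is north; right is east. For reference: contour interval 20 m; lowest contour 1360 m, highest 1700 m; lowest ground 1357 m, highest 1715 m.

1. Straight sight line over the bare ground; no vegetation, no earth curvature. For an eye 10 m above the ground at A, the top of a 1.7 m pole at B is visible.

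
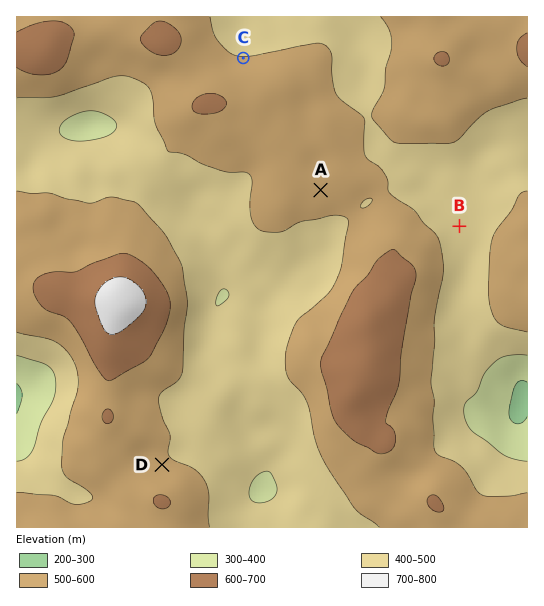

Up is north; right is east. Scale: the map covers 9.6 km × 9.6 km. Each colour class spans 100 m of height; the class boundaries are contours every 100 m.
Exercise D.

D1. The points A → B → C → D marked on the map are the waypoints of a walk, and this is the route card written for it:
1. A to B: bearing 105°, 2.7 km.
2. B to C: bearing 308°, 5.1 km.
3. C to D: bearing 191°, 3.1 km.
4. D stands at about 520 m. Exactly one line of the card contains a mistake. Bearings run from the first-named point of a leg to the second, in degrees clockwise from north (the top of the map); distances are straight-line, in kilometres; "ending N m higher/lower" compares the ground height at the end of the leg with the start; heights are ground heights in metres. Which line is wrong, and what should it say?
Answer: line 3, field distance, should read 7.8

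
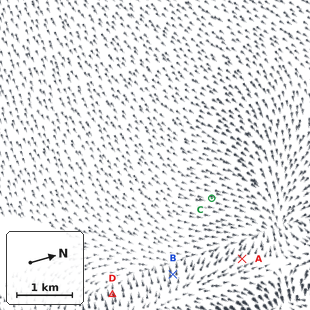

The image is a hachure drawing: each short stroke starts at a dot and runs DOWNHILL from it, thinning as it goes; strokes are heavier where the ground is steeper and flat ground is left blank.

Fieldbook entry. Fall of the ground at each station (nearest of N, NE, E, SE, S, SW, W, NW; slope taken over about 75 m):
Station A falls NW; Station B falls W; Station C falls NE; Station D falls W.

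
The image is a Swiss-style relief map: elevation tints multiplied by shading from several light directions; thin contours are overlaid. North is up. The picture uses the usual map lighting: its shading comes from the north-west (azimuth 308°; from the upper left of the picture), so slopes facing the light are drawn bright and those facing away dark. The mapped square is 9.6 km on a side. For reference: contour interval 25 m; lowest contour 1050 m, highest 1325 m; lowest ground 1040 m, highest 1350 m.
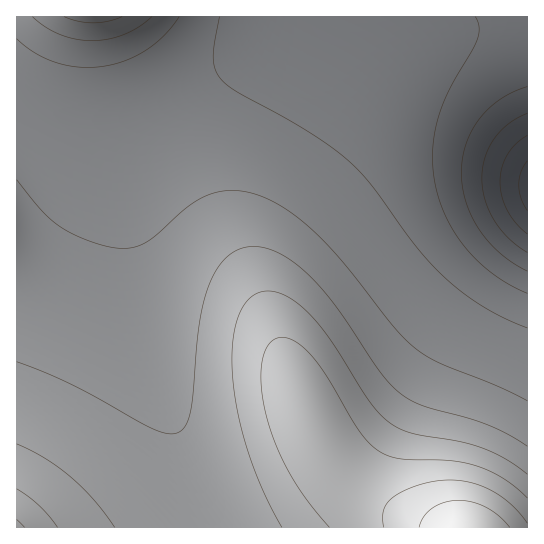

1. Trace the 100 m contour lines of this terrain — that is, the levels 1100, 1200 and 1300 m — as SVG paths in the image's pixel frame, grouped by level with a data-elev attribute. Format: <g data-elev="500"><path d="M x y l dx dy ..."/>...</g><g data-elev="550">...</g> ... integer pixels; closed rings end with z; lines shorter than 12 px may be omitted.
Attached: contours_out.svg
<g data-elev="1100"><path d="M527 252l-18-14-15-17-9-22-3-21 3-20 9-19 15-15 18-11"/></g><g data-elev="1200"><path d="M527 401l-32-16-56-22-22-14-22-20-47-60-26-30-28-24-28-17-15-5-13-2-13 0-14 3-10 4-12 8-32 29-11 7-13 6-14 0-13-2-16-5-29-14-19-16-25-31"/><path d="M17 39l18 14 22 10 22 4 23-1 23-5 21-11 19-15 14-18"/></g><g data-elev="1300"><path d="M527 523l-16-18-20-15-21-8-23-2-28 5-13 5-12 7-7 6-3 7-1 8 1 9"/></g>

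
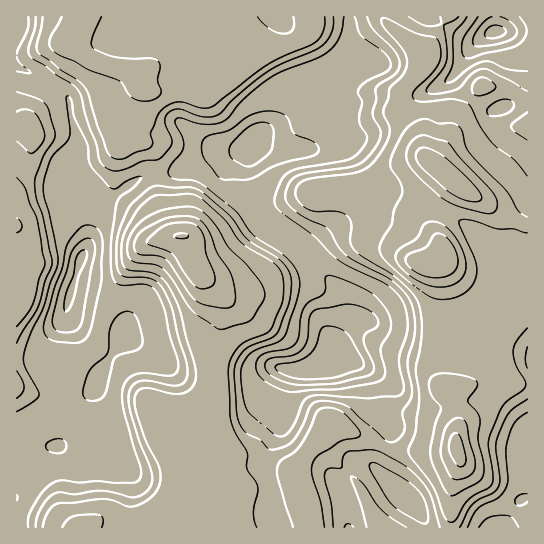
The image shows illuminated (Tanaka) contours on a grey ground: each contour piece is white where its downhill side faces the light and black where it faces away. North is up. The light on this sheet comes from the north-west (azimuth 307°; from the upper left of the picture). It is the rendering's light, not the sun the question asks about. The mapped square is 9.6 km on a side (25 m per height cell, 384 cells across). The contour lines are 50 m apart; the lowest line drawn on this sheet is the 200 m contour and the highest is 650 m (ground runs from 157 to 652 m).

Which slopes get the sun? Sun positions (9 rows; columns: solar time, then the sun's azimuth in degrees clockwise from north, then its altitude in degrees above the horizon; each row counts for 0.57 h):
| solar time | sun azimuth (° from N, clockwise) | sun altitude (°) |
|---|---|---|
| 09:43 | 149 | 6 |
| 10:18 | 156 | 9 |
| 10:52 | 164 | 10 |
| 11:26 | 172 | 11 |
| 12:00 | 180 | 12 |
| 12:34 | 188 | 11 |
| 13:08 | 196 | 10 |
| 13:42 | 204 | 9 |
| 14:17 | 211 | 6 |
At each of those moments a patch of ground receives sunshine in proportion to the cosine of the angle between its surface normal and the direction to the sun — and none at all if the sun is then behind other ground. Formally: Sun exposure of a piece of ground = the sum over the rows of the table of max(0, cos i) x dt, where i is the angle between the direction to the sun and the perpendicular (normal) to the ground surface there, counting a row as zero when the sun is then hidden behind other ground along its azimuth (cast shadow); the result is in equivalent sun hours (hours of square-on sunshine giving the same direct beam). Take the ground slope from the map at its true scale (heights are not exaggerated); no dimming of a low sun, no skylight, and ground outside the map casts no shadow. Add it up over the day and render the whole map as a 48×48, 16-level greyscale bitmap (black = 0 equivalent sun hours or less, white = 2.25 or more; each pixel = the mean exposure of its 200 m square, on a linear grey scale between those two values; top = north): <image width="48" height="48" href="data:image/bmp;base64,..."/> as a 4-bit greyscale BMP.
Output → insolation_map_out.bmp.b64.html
<image width="48" height="48" href="data:image/bmp;base64,Qk32BAAAAAAAAHYAAAAoAAAAMAAAADAAAAABAAQAAAAAAIAEAAATCwAAEwsAABAAAAAAAAAAAAAAABEREQAiIiIAMzMzAERERABVVVUAZmZmAHd3dwCIiIgAmZmZAKqqqgC7u7sAzMzMAN3d3QDu7u4A////AGVEQjVmVVVVVVVVRFdlVWiFEAE3u5nLlkMiIRIzIkVVVURVZWhlVWhzEBNomrqpZEIQAAAAABRVVVVWZ3dlRGdjIkaJid/qZWMQAAAAAANWVmZVZndUNGdTNXm5ms/7mGQhAAAAATVWZmZURXZURnYyV5zJrdp2Z2UyEQABJHdmZmZVRFRWeGQ1m8yYmqdUVlVDM0RER6hmZmZmVCJHqnabuqh3l1REVlVVVVVEWadmZmZTMgAmmrzLdEVVZTRVZmZmdmVVeYZmZmUxEQATebp0IiRUM0WIZmZ3dmZmiXZmZmUxEiEiVmMRNVVEEUaJh4d3ZVVWiGZVVWVDNEMzMhATVmVUICV5qrmHZTNGdlQzRWZUNEQxAAAkQiRmUzVpzKdVZkNFQhEAJFVURDEQAAABETV4mHZovEM1VmZUEAAAJFVUQQAAAAAAFHdjI1ZmdiNVZndUEAABVmVlMAAAAAABRoZDI0VVMkRVVnhkIQAVd2eZd2YwAAAVZlRFVVVURHZURFZUMiNYhme97+2kEAFWVDRWZmZmZpdBADVURVZ4dmae/+qGQjRTNDRWZmZniblRACVVVmZ3Zmd5vLhmeIcyNEVVVVZmiryVEkVmZmZ3eJqod5h3mpdWdmZlVVVWaIuoQ0Vnd2eJrLqXd5mLy5mZh3h2ZlVWZmiYZERoh3mqy6hmZmeKupmZiLuZmGZWZmeJhURpu7y7uYZURVZmZomqrf7u24ZmZmebpkVr//7Ll1RDRUREV5rO///sy4ZmZmZ5ljVo3/26dTIzQhEkeb7//cl3h1VVVVVEeVRWnv/IVDIiAAE2is3KhTIkVDRVVWVEfLdVV5u4dTMgAANnmph2QgAkIjRWZnVEacljIRNEQyMQADV5qGVVUyIxAkZ3d1REVohjEAAAABEQE1esuXZVVVQQE3m5djI0VWVUIQAAAAASNYvdy5hmVUMiWd64VEM0VVVUEAAAAAAjRWqqmZhmVUVpztpkRTRFZmZ1IAAAAAE0RDRVVmZmVWecyWMSRDVlZniXUxAAABERJDEQESI1ZnnLhCATQ1iGVnq7p1MAASIQARAAAAACV5u3MQEkM1iYZmiru6hCIiMhARAAAAABNXhSERIzI4m7lmeIiZmXRDREMzMQAAABIzIQEjMhNZd4h4l2ZVVEVniGREVVMzIzMyAAFEM1iWVERpl2Z3UknNuqh1ZmdlVndTEBE0M1ZyM0VodmeIib//yquodVRFVnhkIjMzMQAREkVndmZ4v/7Ly4iIdlRFVENDERIjeFMhETWIdmeIiaiJvshmdmVVZ2VVMAAFm7cxI2vrdmZmVVVWi/6Xd2ZlQiEmuBACVTIiWN/JiHdWZmVVZ6/8h3d3ZBACe7MAAAAYztqHZUMzVmZVVmnf/Jh3d1M1VqggAAFGm7qVRERERWZmZlVp3/2GVWioVVUwAAEyNWeGVVVmVWZmZVQzR823Vpy3MiRCAAATMzNXZVZmZmZmZVQyJWiXaLtiABaXEAFGVURGdmVWZmZmZVMzRlVmaIUQACrKp2iA=="/>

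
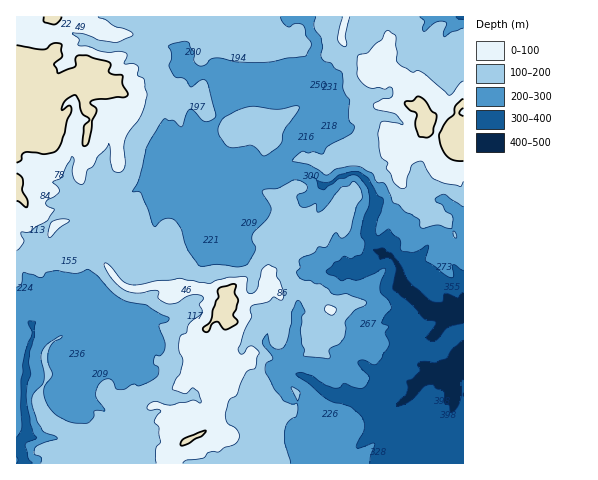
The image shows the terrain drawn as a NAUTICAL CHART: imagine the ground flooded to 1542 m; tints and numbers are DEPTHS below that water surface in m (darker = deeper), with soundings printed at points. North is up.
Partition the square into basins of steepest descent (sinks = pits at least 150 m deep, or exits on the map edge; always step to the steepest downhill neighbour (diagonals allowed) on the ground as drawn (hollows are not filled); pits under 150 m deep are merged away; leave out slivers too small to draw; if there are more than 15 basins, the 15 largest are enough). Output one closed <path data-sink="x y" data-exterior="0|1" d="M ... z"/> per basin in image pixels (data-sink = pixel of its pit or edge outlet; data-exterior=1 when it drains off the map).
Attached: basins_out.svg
<path data-sink="463 361" data-exterior="1" d="M346 16l-330 1 0 177 8 7 8 12 9 1 15 13-6 8 2 15 4 4 14 4 14-3 17 3 12 18 10 10 7 3 34-3 12 5 11-3 12 0 9 3 17 1 5 7-3 7-10 8-11 15-1 11-12 9 0 7-8 26 0 8 6 9 0 8-13 23 1 5 7 6-21 16-14 0-9-6-8-11-9-5-2-4-13-4-7 0-15 13 3 18-4 2-20 4 397-1 0-359-7 5 0 17-8 10-19-4-6-4-2-4 2-8-6-10-1-10-9-18-5-4-11-2-9-9-11 0-4 2-25-23-1-9z"/><path data-sink="24 463" data-exterior="1" d="M17 194l-1 269 50 1 21-4 4-2-3-18 15-13 7 0 13 4 2 4 9 5 8 11 9 6 14 0 4-2 17-14-7-6-1-5 13-23 0-8-6-9 0-8 7-21 1-12 12-9 1-11 11-15 10-8 3-5-3-7-28-6-12 0-14 3-9-5-34 3-7-3-10-10-9-16-6-4-14-1-14 3-14-4-6-10 0-9 6-8-15-13-9-1-8-12z"/><path data-sink="463 17" data-exterior="1" d="M463 16l-116 0-4 11-1 13 6 9 20 16 4-2 11 0 9 9 14 5 11 19 1 10 5 6 0 15 7 5 19 4 8-10 0-17 7-6z"/>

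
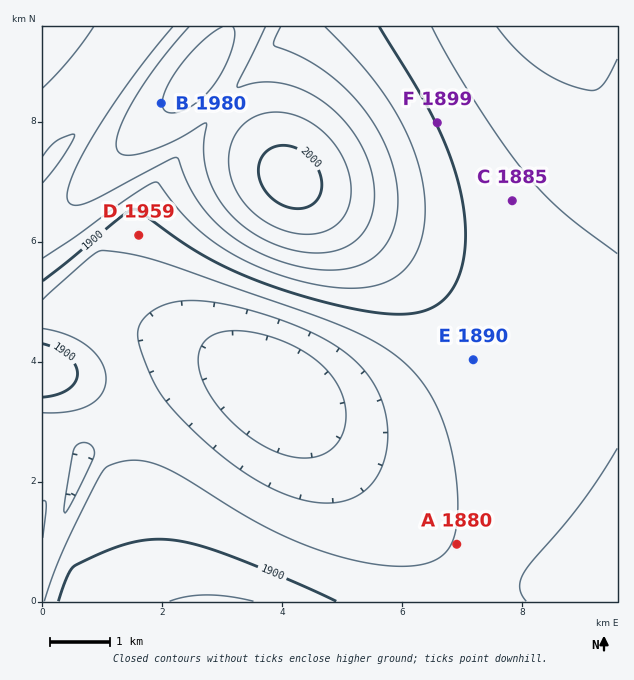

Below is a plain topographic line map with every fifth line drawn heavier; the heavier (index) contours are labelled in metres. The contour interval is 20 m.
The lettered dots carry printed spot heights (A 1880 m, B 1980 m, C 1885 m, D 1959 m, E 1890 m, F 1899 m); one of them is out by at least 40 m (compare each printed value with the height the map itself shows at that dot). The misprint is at D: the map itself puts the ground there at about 1889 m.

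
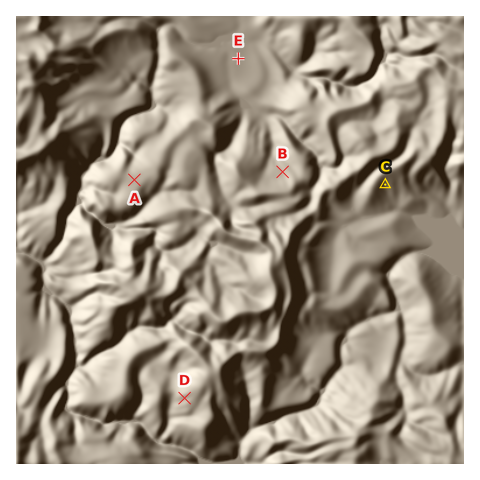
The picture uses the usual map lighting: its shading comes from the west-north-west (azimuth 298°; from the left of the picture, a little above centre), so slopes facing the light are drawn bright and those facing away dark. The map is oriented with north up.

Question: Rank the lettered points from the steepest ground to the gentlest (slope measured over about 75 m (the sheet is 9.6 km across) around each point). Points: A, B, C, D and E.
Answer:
D C B A E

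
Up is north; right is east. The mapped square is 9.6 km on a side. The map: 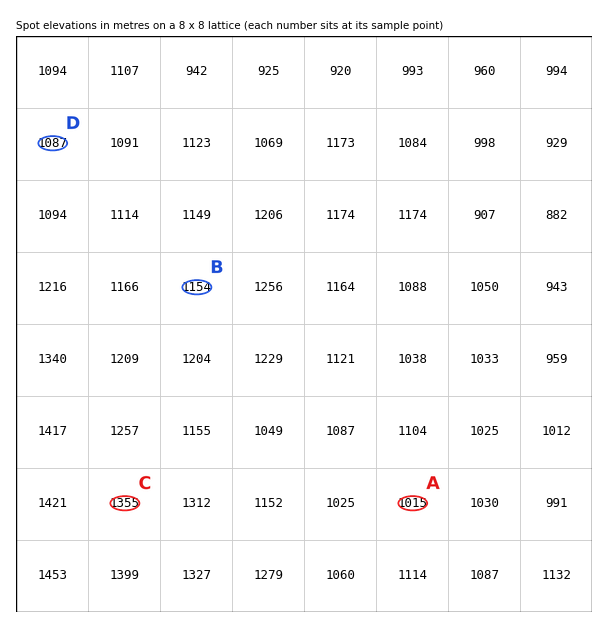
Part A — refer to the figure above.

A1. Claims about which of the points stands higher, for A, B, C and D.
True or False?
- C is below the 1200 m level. False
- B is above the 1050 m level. True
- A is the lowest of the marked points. True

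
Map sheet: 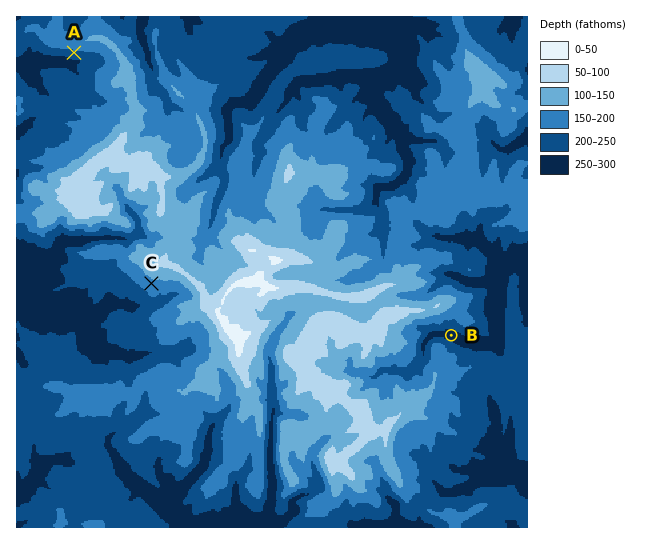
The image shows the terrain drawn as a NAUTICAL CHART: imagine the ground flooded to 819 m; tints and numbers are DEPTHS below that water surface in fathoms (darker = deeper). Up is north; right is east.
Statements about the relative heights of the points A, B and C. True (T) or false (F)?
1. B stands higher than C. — F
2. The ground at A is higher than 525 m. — F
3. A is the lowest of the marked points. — F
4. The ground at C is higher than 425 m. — T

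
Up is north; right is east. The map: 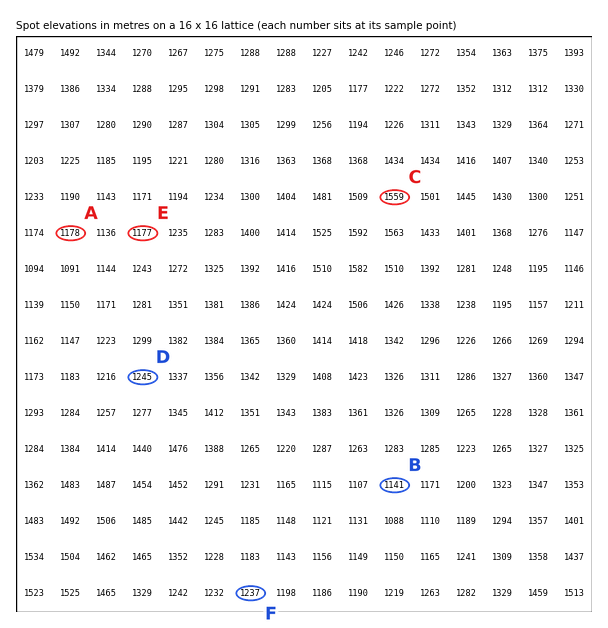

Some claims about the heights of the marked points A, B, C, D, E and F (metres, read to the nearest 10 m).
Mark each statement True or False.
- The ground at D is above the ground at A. True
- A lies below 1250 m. True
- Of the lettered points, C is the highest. True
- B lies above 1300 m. False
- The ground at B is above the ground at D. False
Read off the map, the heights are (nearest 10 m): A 1180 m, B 1140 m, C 1560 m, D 1250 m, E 1180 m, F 1240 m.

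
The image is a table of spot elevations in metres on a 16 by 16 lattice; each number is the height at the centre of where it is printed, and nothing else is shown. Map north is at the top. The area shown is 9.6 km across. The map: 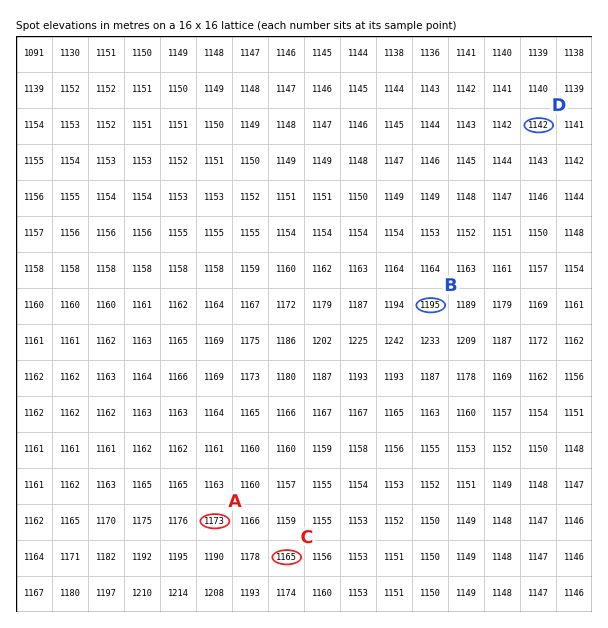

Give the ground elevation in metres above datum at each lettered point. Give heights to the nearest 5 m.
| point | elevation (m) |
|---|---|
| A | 1175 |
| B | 1195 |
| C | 1165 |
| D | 1140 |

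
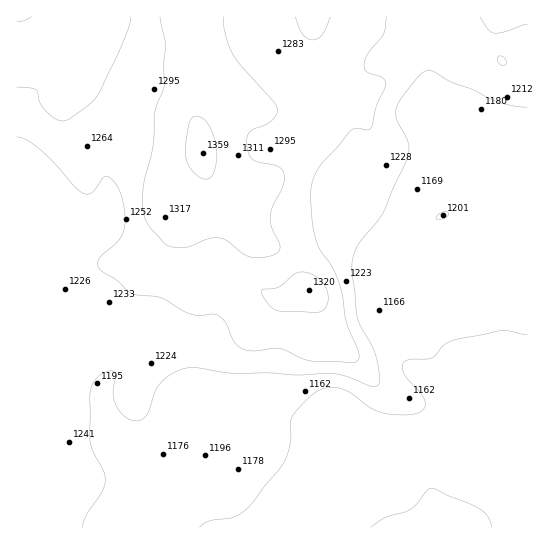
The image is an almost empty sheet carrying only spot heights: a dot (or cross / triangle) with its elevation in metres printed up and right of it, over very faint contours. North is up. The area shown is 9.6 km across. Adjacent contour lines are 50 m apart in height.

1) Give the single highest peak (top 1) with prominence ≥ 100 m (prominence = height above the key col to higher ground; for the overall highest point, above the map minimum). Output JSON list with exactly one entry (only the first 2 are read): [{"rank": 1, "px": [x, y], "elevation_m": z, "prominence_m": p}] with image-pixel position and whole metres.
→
[{"rank": 1, "px": [203, 153], "elevation_m": 1359, "prominence_m": 270}]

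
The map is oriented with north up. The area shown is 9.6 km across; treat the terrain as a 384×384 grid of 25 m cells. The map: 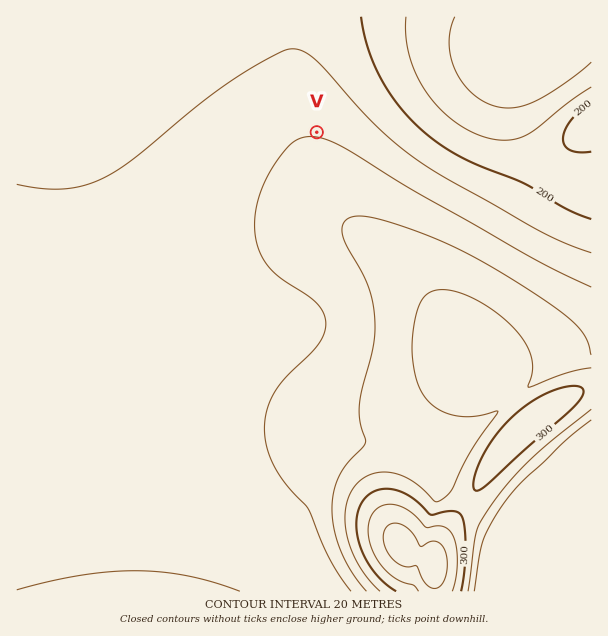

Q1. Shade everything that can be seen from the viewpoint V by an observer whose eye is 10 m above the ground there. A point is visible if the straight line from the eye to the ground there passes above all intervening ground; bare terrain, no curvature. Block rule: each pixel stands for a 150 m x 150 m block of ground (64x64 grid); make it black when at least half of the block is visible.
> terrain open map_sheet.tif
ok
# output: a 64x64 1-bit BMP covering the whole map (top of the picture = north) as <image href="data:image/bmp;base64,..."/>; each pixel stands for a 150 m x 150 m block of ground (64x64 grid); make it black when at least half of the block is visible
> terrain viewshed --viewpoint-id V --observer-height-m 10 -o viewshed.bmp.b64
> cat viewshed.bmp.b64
<image width="64" height="64" href="data:image/bmp;base64,Qk0+AgAAAAAAAD4AAAAoAAAAQAAAAEAAAAABAAEAAAAAAAACAAATCwAAEwsAAAIAAAAAAAAA////AAAAAAAAAAAAAAAAAAAAAAAAAAAAAAAAAAAAAAAAAAAAAAQAAAAAAAAABgAAAAAAAAAHAAAAAAAAAP+AAAAAAAAH/4AAwAAAAAf/gAD+AAAAB/wAAP/AAAAH+AAA/+AAAAPgAAD/4AAAAIAAAP/wAAAAAAAA//AAAAAAAAD/+AAAAAAAAP/4AAAAAAAA//wAAAAAAQD//AAAAAAAgP/8AAAAAADA//4AAAAAAGD//gAAAAAAOP/+AAAAAAAO//8AAAAAAAf//wAAAAAAAf//AAAAAAAA//+AAAAIAAD//4AAABwAAP//gAAAHgAA///AAAAfAAD//8AAAB+AAP//wAAAH8AA///gAAA/4A///+AAAD/4f///8AAAP//////wAAA///////gAAH//////+AAAf//////8AAD///////4AAf///////gAD////////AA////////+AP////////8B/////////+f//////////////////////////////////////////////////////wD////////+AH////////wAP////////AAf///////4AB////////gAH////////AAf///////8AB////////8AP////////8B///////////////////////////////////////////////////////w=="/>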